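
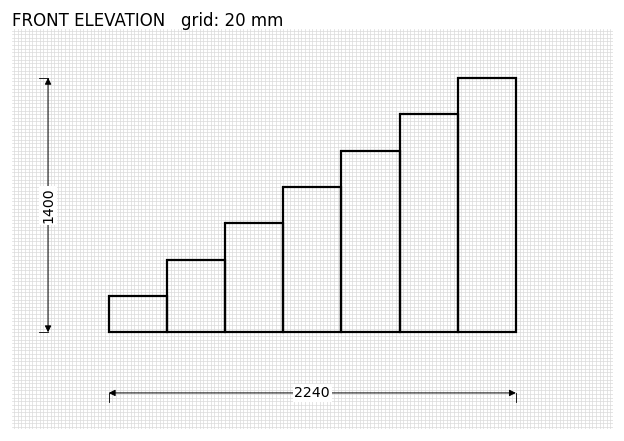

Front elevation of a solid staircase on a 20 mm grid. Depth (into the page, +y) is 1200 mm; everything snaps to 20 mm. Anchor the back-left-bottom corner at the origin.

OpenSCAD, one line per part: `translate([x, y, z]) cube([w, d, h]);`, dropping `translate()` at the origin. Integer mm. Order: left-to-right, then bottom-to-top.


cube([320, 1200, 200]);
translate([320, 0, 0]) cube([320, 1200, 400]);
translate([640, 0, 0]) cube([320, 1200, 600]);
translate([960, 0, 0]) cube([320, 1200, 800]);
translate([1280, 0, 0]) cube([320, 1200, 1000]);
translate([1600, 0, 0]) cube([320, 1200, 1200]);
translate([1920, 0, 0]) cube([320, 1200, 1400]);


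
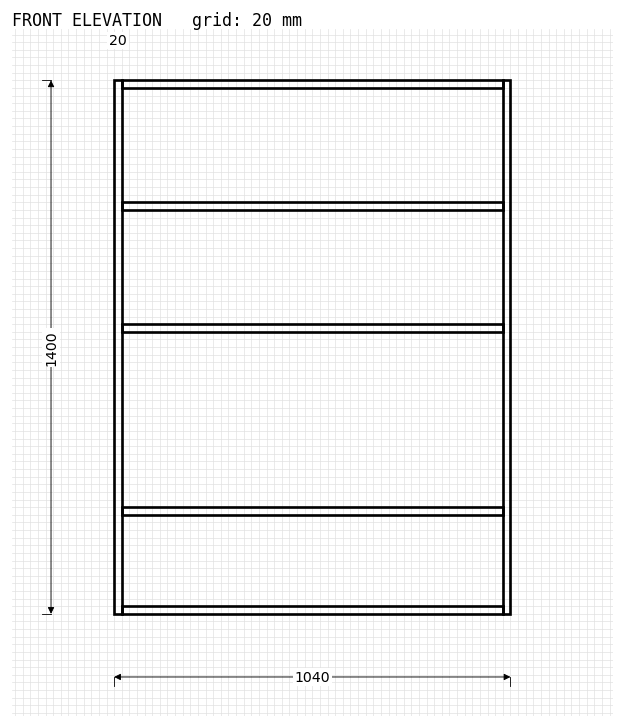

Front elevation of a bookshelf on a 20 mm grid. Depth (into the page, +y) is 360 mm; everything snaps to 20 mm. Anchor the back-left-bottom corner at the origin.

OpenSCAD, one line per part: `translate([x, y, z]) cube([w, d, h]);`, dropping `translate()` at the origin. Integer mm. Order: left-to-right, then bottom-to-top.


cube([20, 360, 1400]);
translate([20, 0, 0]) cube([1000, 360, 20]);
translate([20, 0, 260]) cube([1000, 360, 20]);
translate([20, 0, 740]) cube([1000, 360, 20]);
translate([20, 0, 1060]) cube([1000, 360, 20]);
translate([20, 0, 1380]) cube([1000, 360, 20]);
translate([1020, 0, 0]) cube([20, 360, 1400]);


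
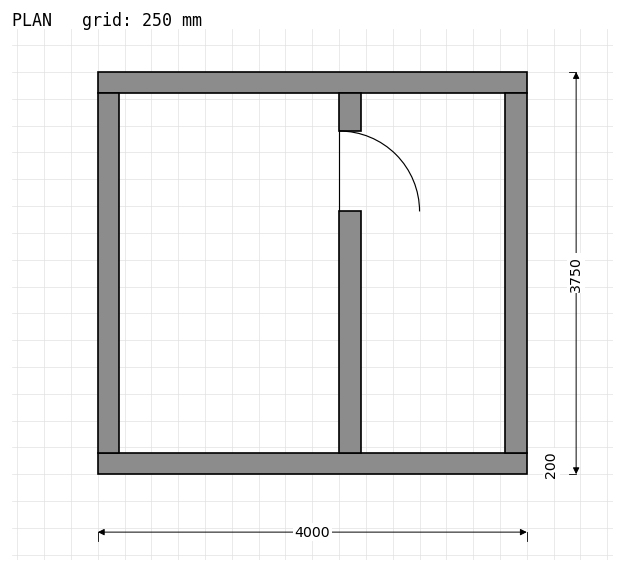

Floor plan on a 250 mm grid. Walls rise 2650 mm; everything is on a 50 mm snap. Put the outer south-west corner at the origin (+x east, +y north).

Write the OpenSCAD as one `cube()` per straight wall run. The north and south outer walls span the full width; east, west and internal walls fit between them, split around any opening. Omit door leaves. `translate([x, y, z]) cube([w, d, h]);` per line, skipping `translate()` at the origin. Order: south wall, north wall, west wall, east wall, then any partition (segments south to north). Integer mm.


cube([4000, 200, 2650]);
translate([0, 3550, 0]) cube([4000, 200, 2650]);
translate([0, 200, 0]) cube([200, 3350, 2650]);
translate([3800, 200, 0]) cube([200, 3350, 2650]);
translate([2250, 200, 0]) cube([200, 2250, 2650]);
translate([2250, 3200, 0]) cube([200, 350, 2650]);


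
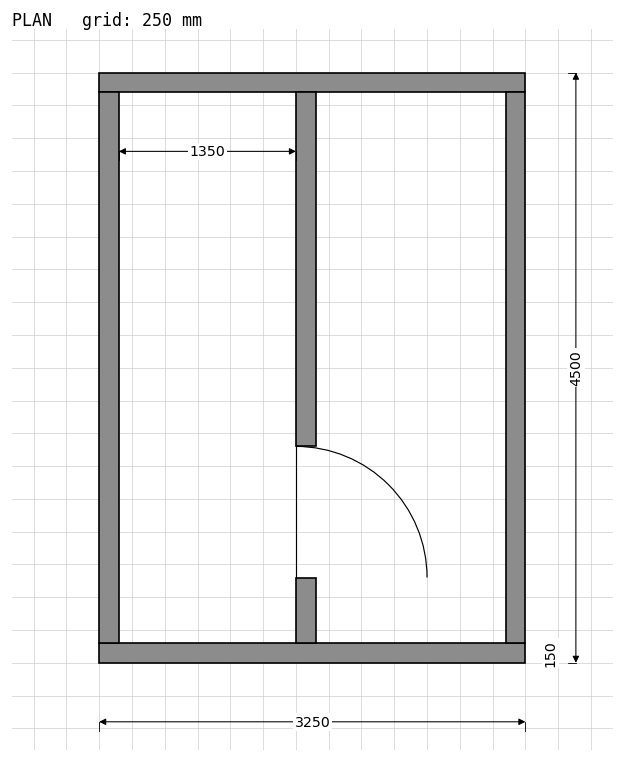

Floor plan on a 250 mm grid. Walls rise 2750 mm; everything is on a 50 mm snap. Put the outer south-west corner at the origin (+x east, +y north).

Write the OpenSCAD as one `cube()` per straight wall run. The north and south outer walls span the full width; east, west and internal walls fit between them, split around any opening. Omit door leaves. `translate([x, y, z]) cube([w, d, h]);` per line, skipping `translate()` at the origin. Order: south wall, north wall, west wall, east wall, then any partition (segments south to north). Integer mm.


cube([3250, 150, 2750]);
translate([0, 4350, 0]) cube([3250, 150, 2750]);
translate([0, 150, 0]) cube([150, 4200, 2750]);
translate([3100, 150, 0]) cube([150, 4200, 2750]);
translate([1500, 150, 0]) cube([150, 500, 2750]);
translate([1500, 1650, 0]) cube([150, 2700, 2750]);


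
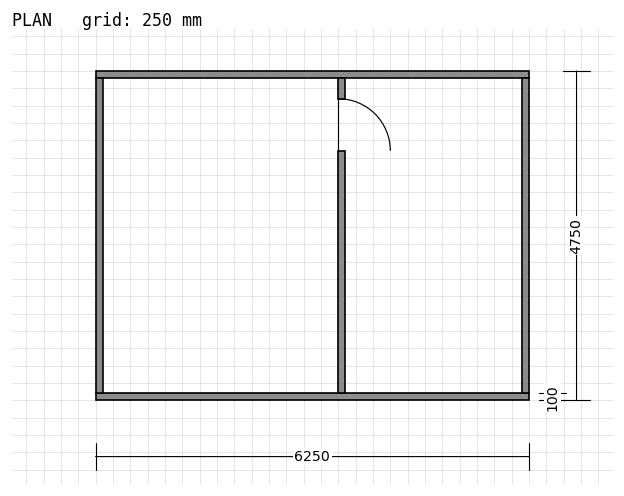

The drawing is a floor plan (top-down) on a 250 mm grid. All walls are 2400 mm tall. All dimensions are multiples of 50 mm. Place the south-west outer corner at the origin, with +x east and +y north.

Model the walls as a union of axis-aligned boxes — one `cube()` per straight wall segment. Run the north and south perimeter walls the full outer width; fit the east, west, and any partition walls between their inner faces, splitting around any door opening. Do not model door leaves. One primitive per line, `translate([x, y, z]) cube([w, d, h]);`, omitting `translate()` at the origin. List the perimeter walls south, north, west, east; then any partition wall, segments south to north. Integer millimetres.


cube([6250, 100, 2400]);
translate([0, 4650, 0]) cube([6250, 100, 2400]);
translate([0, 100, 0]) cube([100, 4550, 2400]);
translate([6150, 100, 0]) cube([100, 4550, 2400]);
translate([3500, 100, 0]) cube([100, 3500, 2400]);
translate([3500, 4350, 0]) cube([100, 300, 2400]);


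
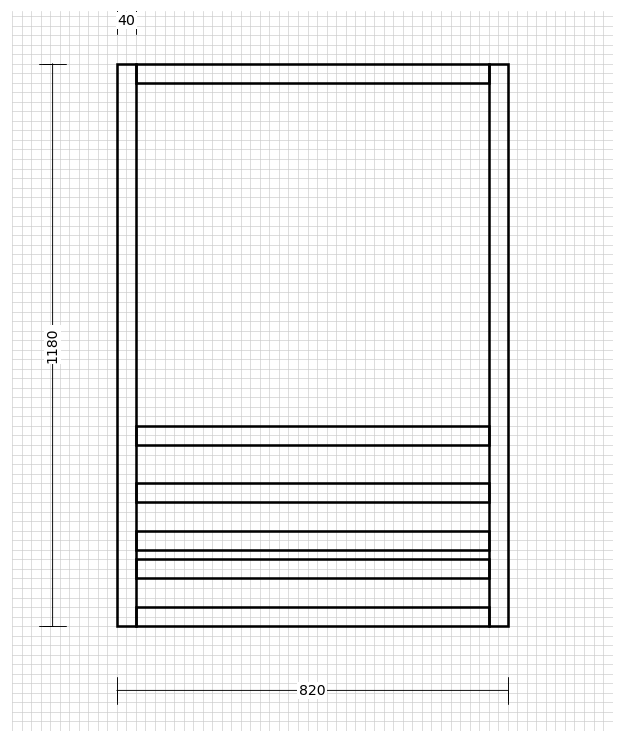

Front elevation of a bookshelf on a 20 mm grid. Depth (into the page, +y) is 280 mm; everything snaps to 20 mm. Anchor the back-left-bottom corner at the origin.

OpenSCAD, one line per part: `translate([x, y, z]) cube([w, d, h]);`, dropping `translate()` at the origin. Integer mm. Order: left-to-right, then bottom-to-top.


cube([40, 280, 1180]);
translate([40, 0, 0]) cube([740, 280, 40]);
translate([40, 0, 100]) cube([740, 280, 40]);
translate([40, 0, 160]) cube([740, 280, 40]);
translate([40, 0, 260]) cube([740, 280, 40]);
translate([40, 0, 380]) cube([740, 280, 40]);
translate([40, 0, 1140]) cube([740, 280, 40]);
translate([780, 0, 0]) cube([40, 280, 1180]);


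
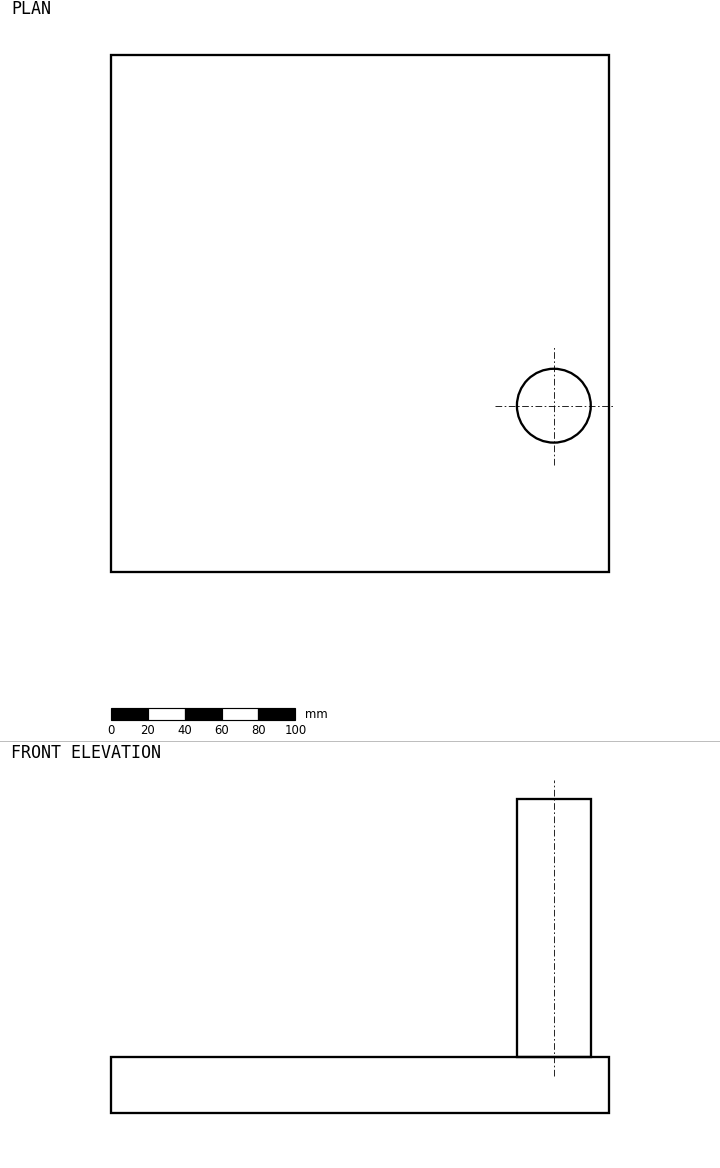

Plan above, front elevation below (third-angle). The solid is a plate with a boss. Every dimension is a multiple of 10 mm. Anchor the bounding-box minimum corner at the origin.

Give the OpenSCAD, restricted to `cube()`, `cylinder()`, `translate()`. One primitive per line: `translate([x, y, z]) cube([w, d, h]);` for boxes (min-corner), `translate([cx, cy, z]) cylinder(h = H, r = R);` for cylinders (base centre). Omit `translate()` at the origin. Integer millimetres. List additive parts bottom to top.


cube([270, 280, 30]);
translate([240, 90, 30]) cylinder(h = 140, r = 20);


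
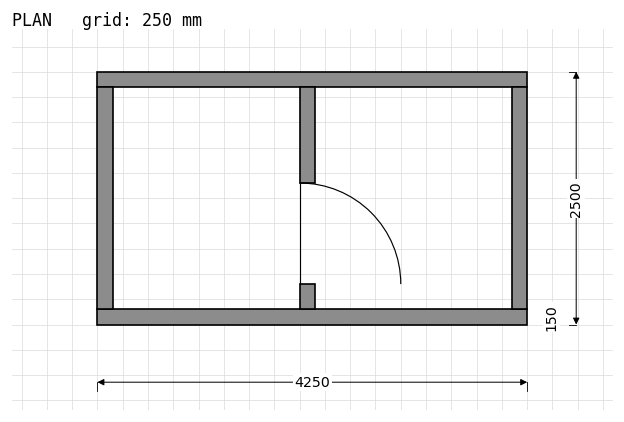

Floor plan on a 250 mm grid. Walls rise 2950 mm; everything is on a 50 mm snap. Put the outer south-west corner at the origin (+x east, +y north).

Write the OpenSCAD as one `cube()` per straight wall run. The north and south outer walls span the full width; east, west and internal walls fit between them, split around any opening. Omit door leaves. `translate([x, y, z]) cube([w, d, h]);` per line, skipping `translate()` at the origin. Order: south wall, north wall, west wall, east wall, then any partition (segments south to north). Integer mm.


cube([4250, 150, 2950]);
translate([0, 2350, 0]) cube([4250, 150, 2950]);
translate([0, 150, 0]) cube([150, 2200, 2950]);
translate([4100, 150, 0]) cube([150, 2200, 2950]);
translate([2000, 150, 0]) cube([150, 250, 2950]);
translate([2000, 1400, 0]) cube([150, 950, 2950]);


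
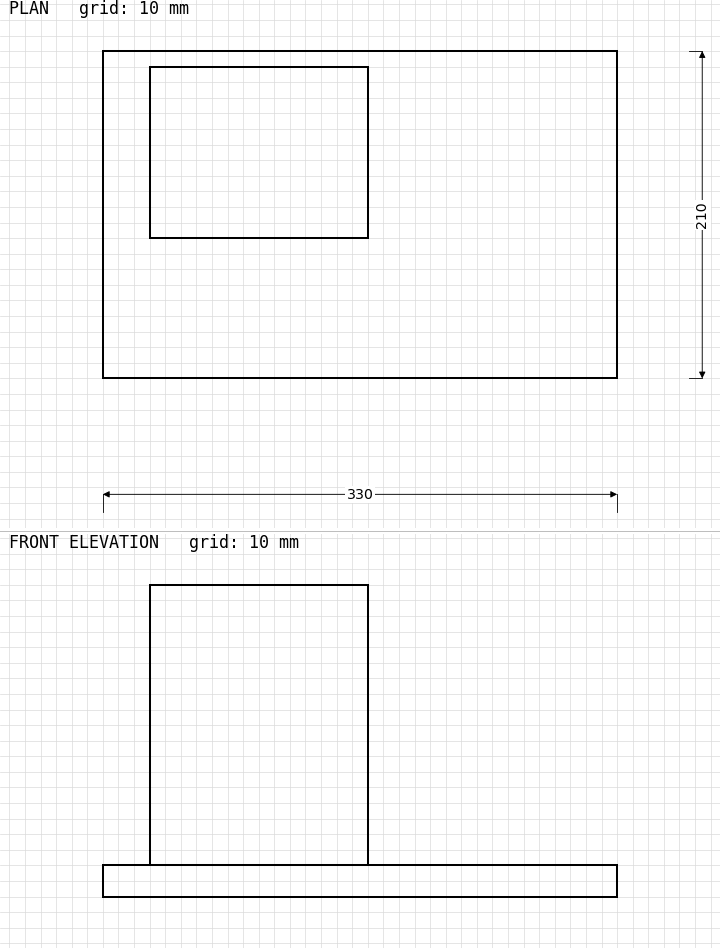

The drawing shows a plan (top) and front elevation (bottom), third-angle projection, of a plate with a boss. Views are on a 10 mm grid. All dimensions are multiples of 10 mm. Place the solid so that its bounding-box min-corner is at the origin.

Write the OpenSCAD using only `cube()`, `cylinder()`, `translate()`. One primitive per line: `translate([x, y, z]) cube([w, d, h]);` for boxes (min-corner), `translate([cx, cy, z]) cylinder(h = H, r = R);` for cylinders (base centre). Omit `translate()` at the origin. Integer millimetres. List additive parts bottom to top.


cube([330, 210, 20]);
translate([30, 90, 20]) cube([140, 110, 180]);


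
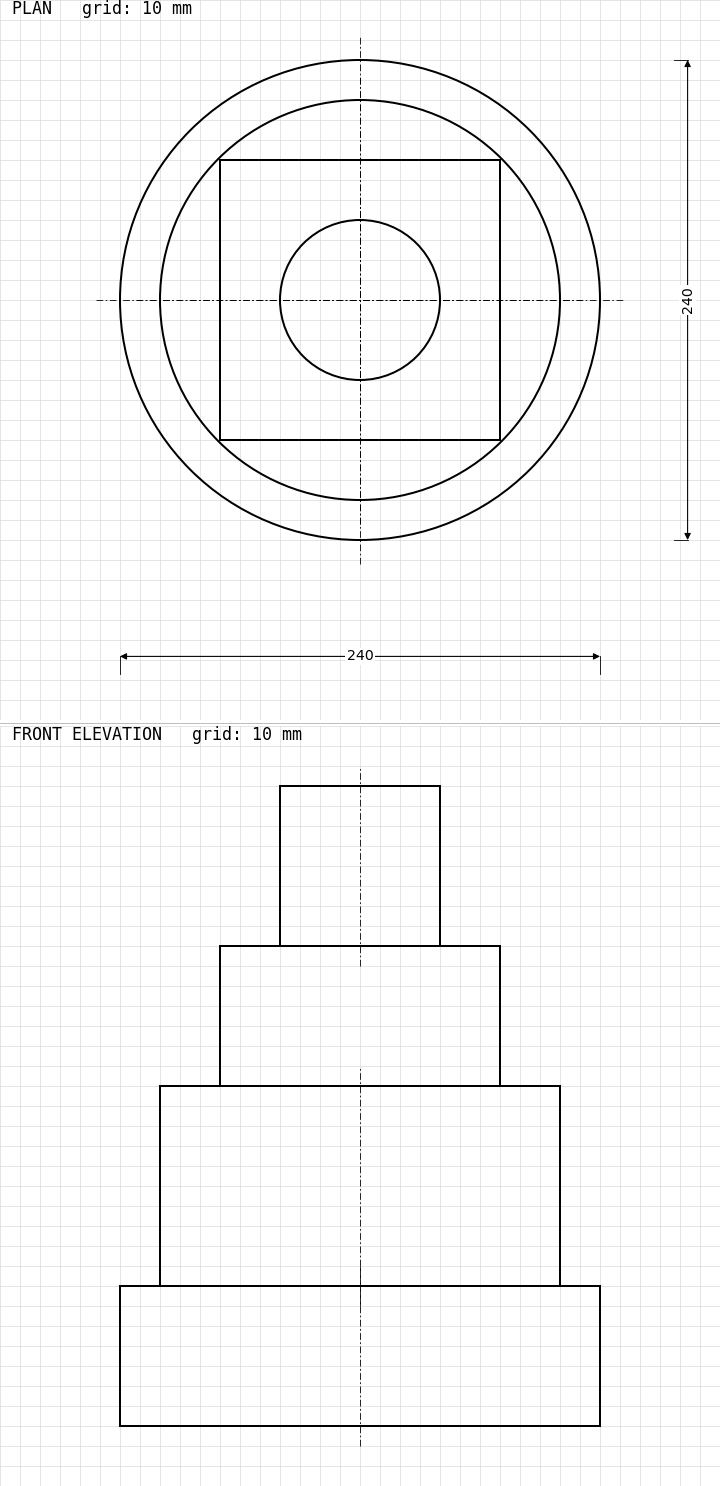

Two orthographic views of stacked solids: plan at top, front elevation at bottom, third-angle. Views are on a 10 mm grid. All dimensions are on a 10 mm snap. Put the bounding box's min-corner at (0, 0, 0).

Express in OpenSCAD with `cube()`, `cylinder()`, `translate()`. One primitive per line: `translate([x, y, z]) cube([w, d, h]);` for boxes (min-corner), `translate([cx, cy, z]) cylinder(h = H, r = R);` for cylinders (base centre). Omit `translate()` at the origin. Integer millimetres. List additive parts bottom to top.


translate([120, 120, 0]) cylinder(h = 70, r = 120);
translate([120, 120, 70]) cylinder(h = 100, r = 100);
translate([50, 50, 170]) cube([140, 140, 70]);
translate([120, 120, 240]) cylinder(h = 80, r = 40);


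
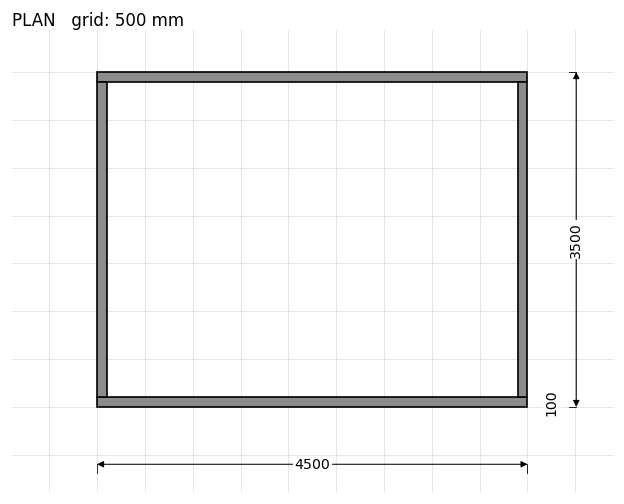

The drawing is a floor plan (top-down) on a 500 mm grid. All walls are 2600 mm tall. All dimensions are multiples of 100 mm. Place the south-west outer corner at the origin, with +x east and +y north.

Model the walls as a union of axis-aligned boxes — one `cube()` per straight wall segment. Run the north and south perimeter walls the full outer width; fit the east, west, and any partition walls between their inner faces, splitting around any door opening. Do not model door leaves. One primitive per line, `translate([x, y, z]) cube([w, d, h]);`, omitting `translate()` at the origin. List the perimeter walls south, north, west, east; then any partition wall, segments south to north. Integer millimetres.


cube([4500, 100, 2600]);
translate([0, 3400, 0]) cube([4500, 100, 2600]);
translate([0, 100, 0]) cube([100, 3300, 2600]);
translate([4400, 100, 0]) cube([100, 3300, 2600]);


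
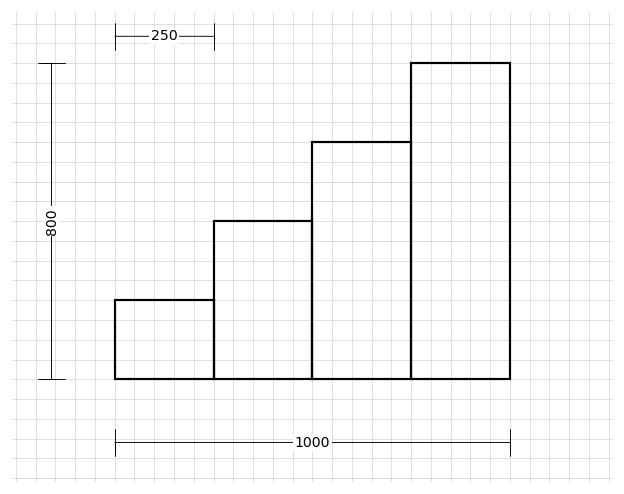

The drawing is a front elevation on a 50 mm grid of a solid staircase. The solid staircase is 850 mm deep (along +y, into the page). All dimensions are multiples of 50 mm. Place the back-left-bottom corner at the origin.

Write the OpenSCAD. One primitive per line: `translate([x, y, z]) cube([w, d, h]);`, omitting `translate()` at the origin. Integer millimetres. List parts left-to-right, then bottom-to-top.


cube([250, 850, 200]);
translate([250, 0, 0]) cube([250, 850, 400]);
translate([500, 0, 0]) cube([250, 850, 600]);
translate([750, 0, 0]) cube([250, 850, 800]);


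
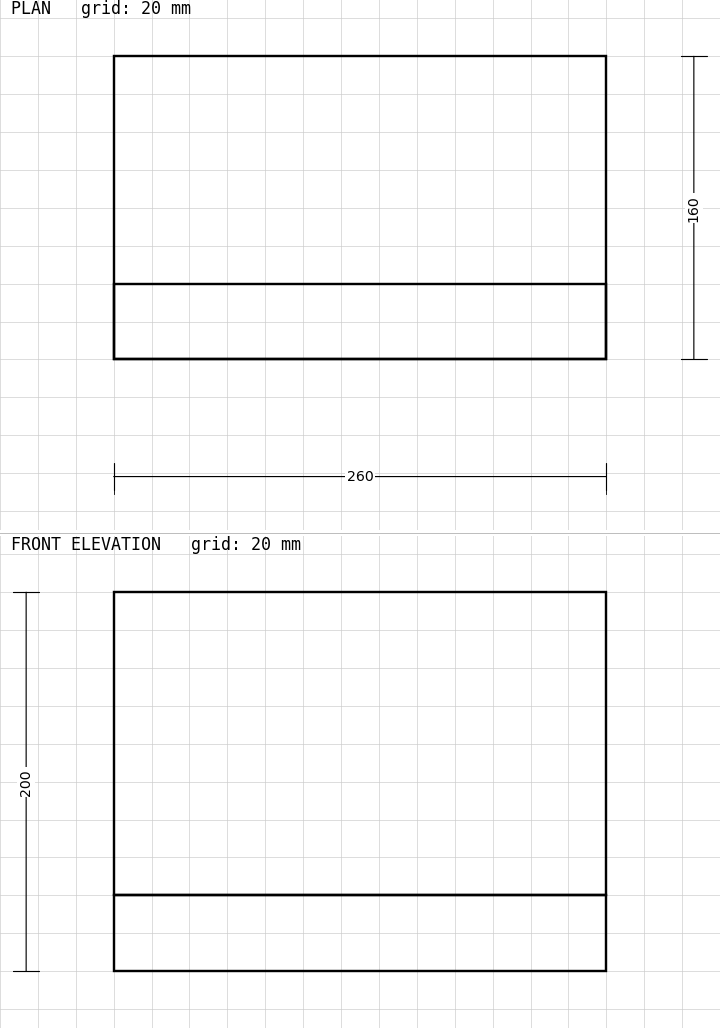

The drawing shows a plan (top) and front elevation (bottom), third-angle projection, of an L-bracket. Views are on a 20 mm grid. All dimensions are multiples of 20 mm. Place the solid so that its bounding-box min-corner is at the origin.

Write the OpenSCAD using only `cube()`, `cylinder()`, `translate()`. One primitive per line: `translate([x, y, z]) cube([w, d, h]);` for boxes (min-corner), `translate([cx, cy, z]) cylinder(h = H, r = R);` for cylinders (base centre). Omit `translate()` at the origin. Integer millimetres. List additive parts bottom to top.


cube([260, 160, 40]);
translate([0, 0, 40]) cube([260, 40, 160]);


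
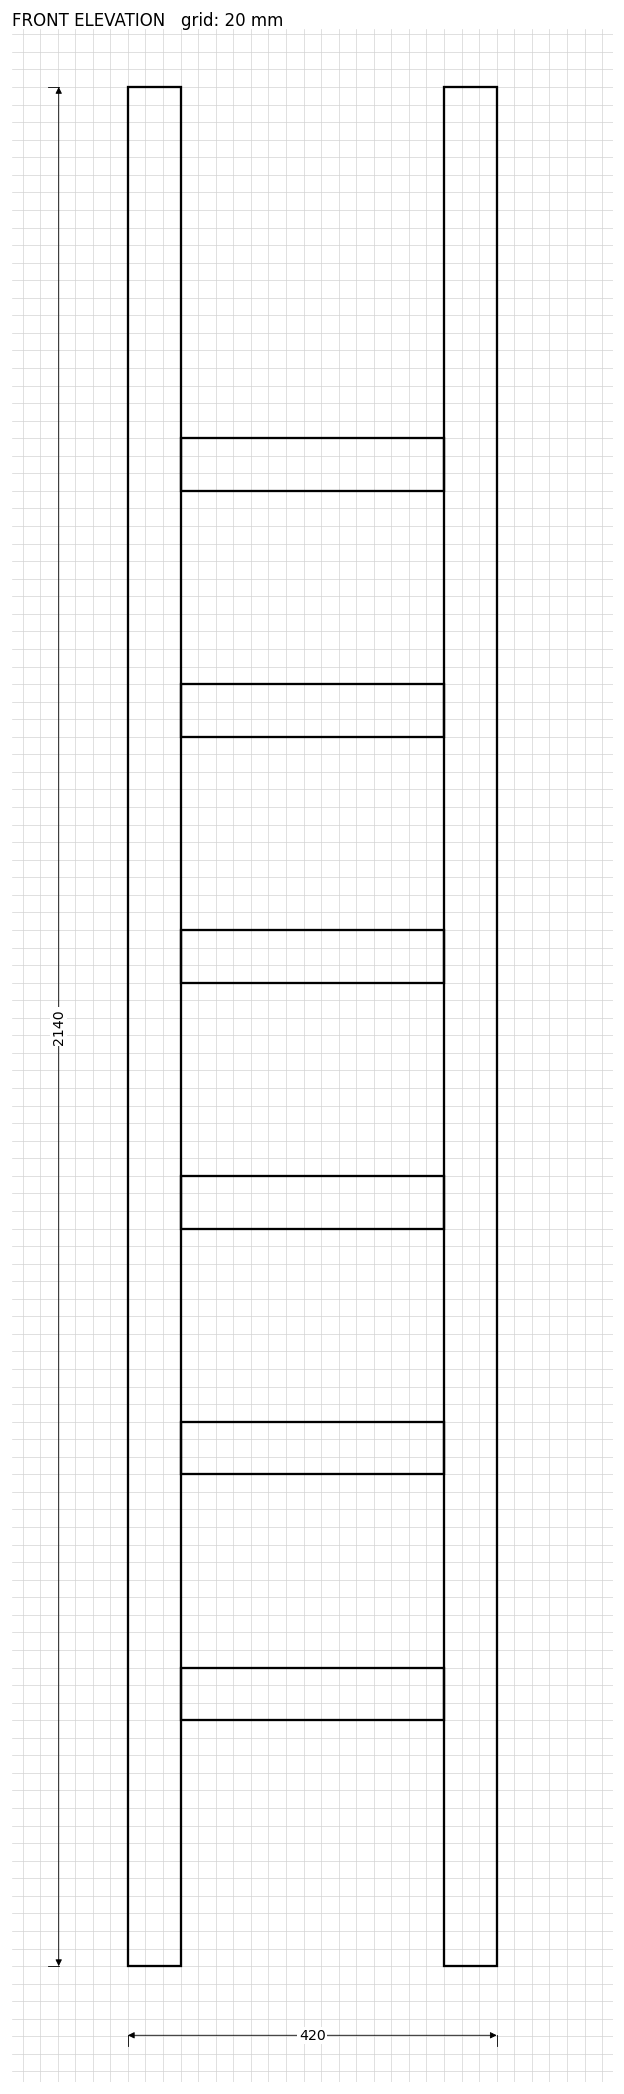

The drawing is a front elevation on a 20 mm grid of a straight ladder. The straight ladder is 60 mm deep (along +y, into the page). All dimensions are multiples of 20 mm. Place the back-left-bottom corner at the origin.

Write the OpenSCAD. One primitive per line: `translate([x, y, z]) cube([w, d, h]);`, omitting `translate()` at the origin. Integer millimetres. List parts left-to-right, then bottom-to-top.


cube([60, 60, 2140]);
translate([60, 0, 280]) cube([300, 60, 60]);
translate([60, 0, 560]) cube([300, 60, 60]);
translate([60, 0, 840]) cube([300, 60, 60]);
translate([60, 0, 1120]) cube([300, 60, 60]);
translate([60, 0, 1400]) cube([300, 60, 60]);
translate([60, 0, 1680]) cube([300, 60, 60]);
translate([360, 0, 0]) cube([60, 60, 2140]);


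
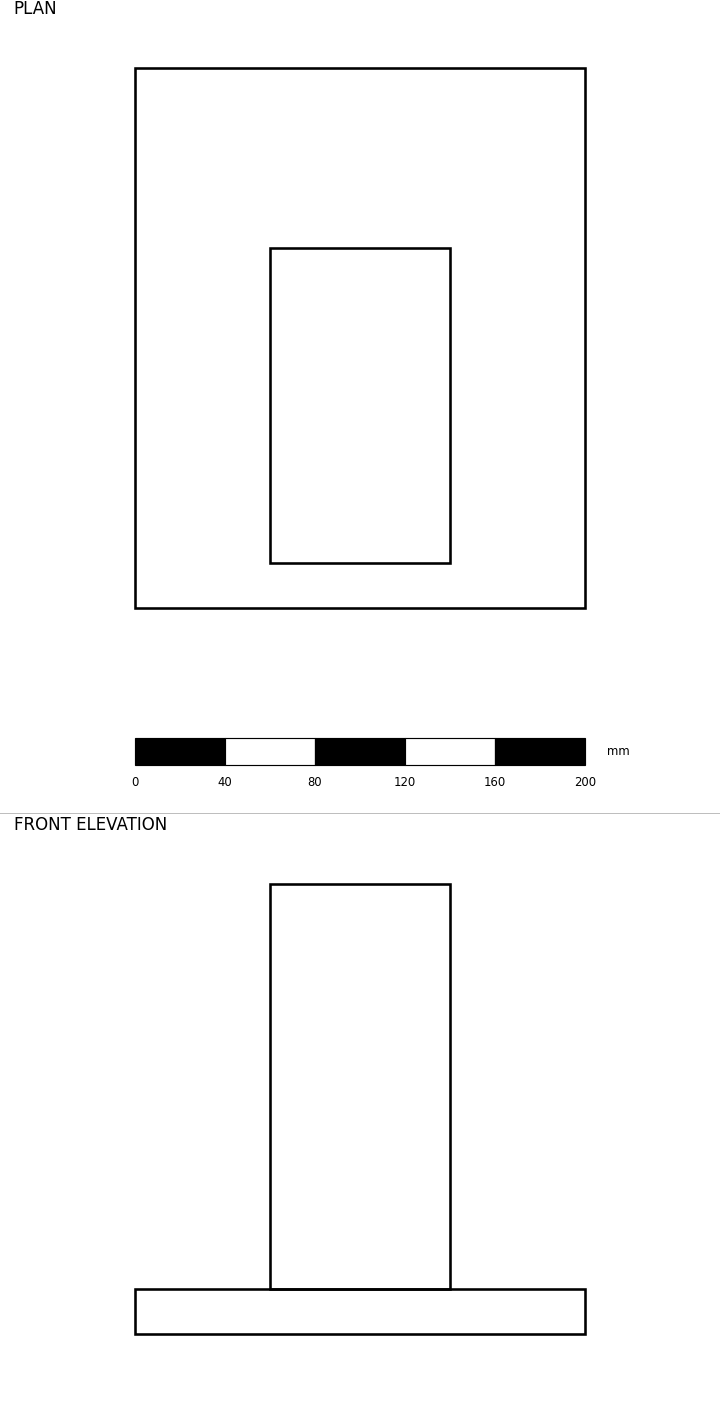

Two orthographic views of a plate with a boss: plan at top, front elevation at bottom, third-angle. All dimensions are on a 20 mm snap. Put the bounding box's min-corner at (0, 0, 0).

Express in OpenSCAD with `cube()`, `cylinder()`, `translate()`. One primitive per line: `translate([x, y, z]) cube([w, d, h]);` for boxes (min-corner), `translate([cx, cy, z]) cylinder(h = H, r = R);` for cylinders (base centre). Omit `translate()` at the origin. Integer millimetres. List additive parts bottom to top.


cube([200, 240, 20]);
translate([60, 20, 20]) cube([80, 140, 180]);


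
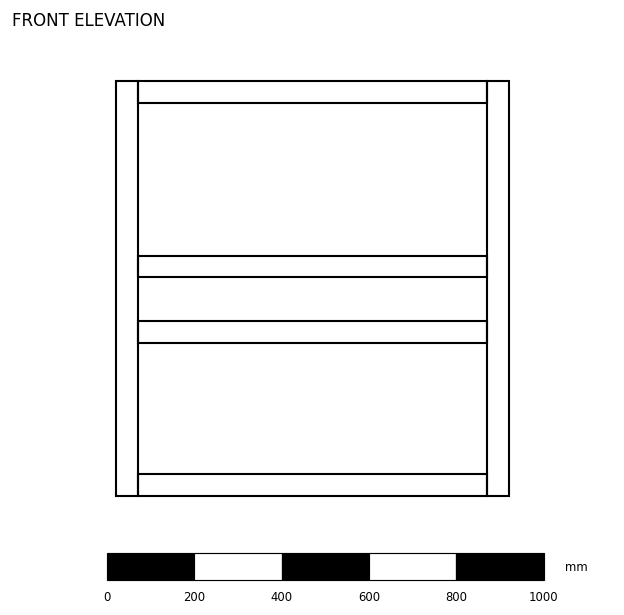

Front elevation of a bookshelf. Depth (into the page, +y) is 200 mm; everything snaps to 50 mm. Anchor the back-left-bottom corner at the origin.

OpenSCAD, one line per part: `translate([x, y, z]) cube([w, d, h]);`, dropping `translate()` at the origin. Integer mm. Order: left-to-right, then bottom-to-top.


cube([50, 200, 950]);
translate([50, 0, 0]) cube([800, 200, 50]);
translate([50, 0, 350]) cube([800, 200, 50]);
translate([50, 0, 500]) cube([800, 200, 50]);
translate([50, 0, 900]) cube([800, 200, 50]);
translate([850, 0, 0]) cube([50, 200, 950]);


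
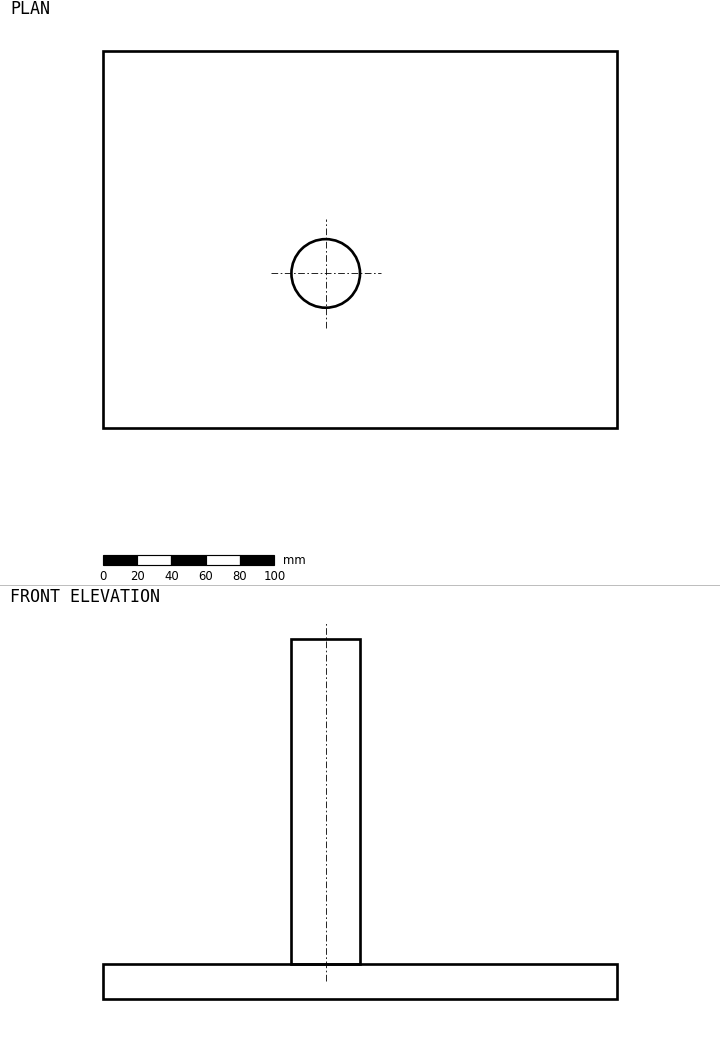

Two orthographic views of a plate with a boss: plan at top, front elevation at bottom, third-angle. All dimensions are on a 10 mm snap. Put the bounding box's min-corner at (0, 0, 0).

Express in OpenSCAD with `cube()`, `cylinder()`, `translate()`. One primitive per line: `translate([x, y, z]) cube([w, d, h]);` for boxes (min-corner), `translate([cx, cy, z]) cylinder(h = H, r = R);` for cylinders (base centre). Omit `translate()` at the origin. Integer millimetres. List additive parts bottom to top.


cube([300, 220, 20]);
translate([130, 90, 20]) cylinder(h = 190, r = 20);


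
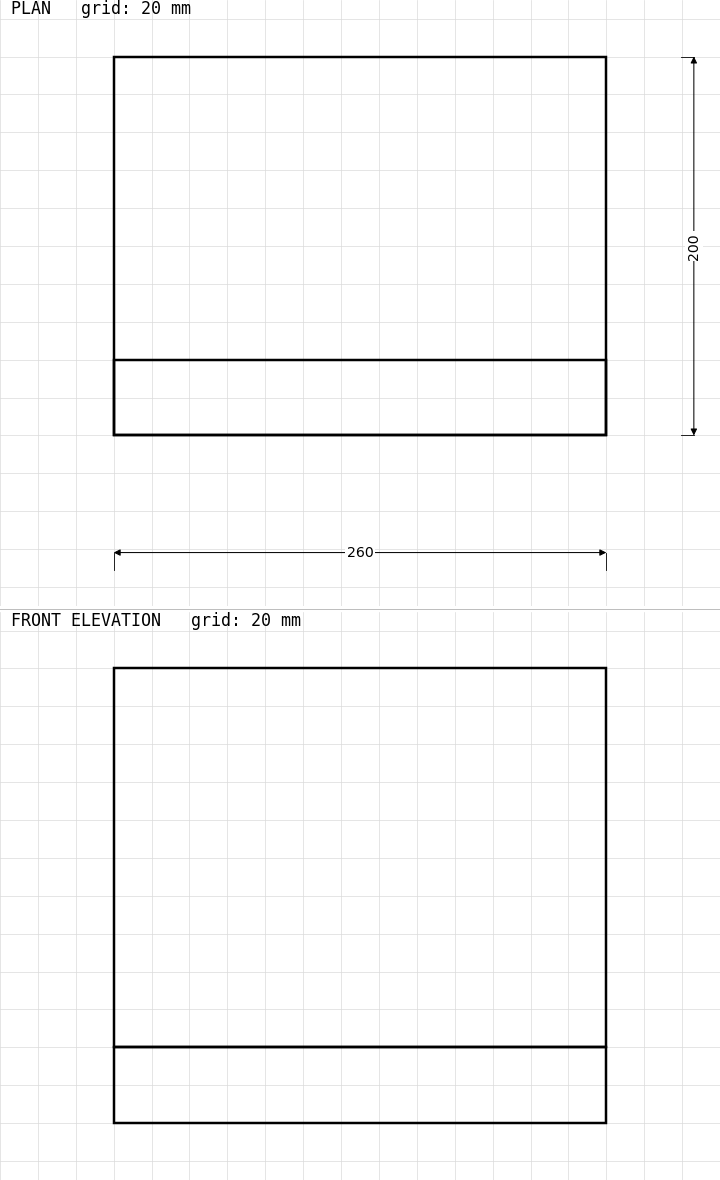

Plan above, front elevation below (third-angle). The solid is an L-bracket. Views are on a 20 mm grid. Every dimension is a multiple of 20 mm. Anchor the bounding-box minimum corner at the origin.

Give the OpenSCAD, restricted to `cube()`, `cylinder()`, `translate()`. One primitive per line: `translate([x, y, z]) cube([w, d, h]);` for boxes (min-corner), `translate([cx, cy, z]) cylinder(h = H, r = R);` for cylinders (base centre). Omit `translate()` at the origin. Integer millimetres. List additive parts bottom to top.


cube([260, 200, 40]);
translate([0, 0, 40]) cube([260, 40, 200]);


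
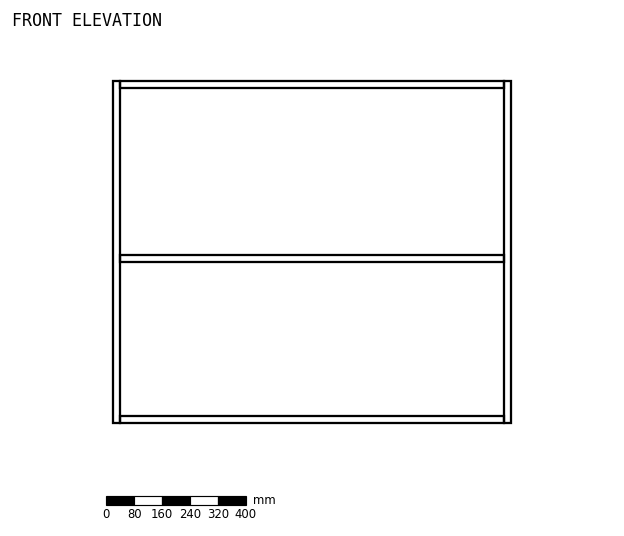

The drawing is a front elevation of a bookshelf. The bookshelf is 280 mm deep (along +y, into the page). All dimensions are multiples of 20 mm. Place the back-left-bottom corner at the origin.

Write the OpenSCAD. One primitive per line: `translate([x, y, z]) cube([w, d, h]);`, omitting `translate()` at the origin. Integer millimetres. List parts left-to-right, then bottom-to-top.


cube([20, 280, 980]);
translate([20, 0, 0]) cube([1100, 280, 20]);
translate([20, 0, 460]) cube([1100, 280, 20]);
translate([20, 0, 960]) cube([1100, 280, 20]);
translate([1120, 0, 0]) cube([20, 280, 980]);


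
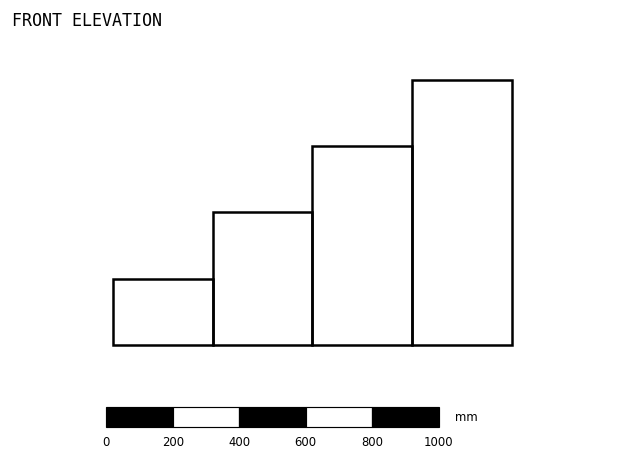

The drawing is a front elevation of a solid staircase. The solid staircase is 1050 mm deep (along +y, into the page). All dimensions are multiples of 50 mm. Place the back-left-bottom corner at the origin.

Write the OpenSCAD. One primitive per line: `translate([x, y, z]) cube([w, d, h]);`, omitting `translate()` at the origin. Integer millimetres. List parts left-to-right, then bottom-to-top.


cube([300, 1050, 200]);
translate([300, 0, 0]) cube([300, 1050, 400]);
translate([600, 0, 0]) cube([300, 1050, 600]);
translate([900, 0, 0]) cube([300, 1050, 800]);


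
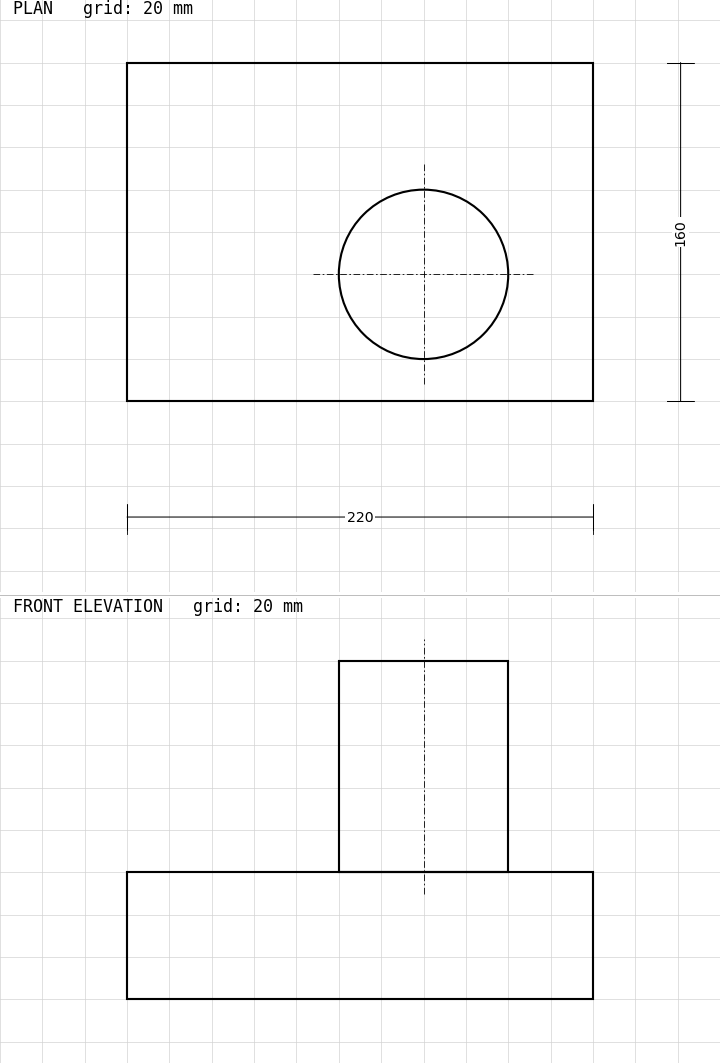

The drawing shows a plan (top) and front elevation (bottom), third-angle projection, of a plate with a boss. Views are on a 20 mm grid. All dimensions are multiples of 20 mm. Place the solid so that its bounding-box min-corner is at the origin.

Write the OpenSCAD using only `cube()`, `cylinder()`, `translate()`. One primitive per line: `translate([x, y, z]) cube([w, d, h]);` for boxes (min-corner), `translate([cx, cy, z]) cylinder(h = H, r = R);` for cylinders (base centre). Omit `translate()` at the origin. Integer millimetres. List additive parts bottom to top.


cube([220, 160, 60]);
translate([140, 60, 60]) cylinder(h = 100, r = 40);


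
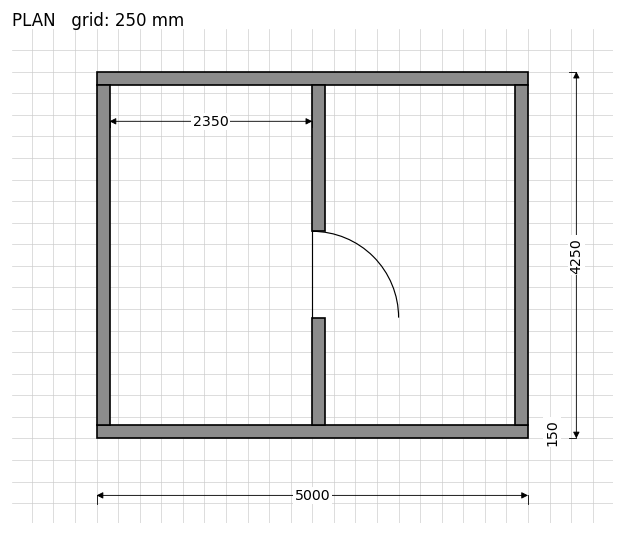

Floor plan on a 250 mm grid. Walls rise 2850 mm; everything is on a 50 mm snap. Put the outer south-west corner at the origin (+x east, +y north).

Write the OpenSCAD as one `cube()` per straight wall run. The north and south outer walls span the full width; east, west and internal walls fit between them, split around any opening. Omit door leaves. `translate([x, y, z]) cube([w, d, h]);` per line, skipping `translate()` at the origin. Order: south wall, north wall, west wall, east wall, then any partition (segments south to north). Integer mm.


cube([5000, 150, 2850]);
translate([0, 4100, 0]) cube([5000, 150, 2850]);
translate([0, 150, 0]) cube([150, 3950, 2850]);
translate([4850, 150, 0]) cube([150, 3950, 2850]);
translate([2500, 150, 0]) cube([150, 1250, 2850]);
translate([2500, 2400, 0]) cube([150, 1700, 2850]);


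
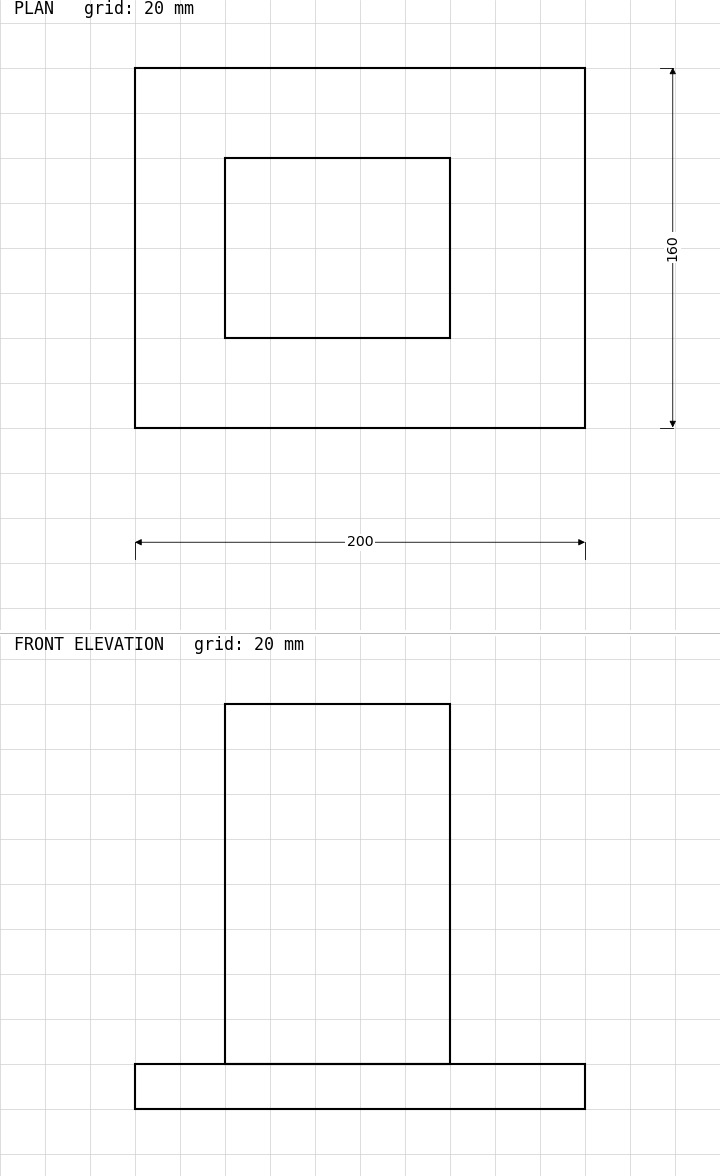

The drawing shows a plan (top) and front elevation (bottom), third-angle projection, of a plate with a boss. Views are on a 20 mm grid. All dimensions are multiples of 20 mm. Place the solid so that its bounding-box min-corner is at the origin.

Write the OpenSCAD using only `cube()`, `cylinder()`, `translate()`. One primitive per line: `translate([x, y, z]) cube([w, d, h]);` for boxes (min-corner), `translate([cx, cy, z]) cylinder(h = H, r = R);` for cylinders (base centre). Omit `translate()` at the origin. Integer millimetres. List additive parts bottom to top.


cube([200, 160, 20]);
translate([40, 40, 20]) cube([100, 80, 160]);


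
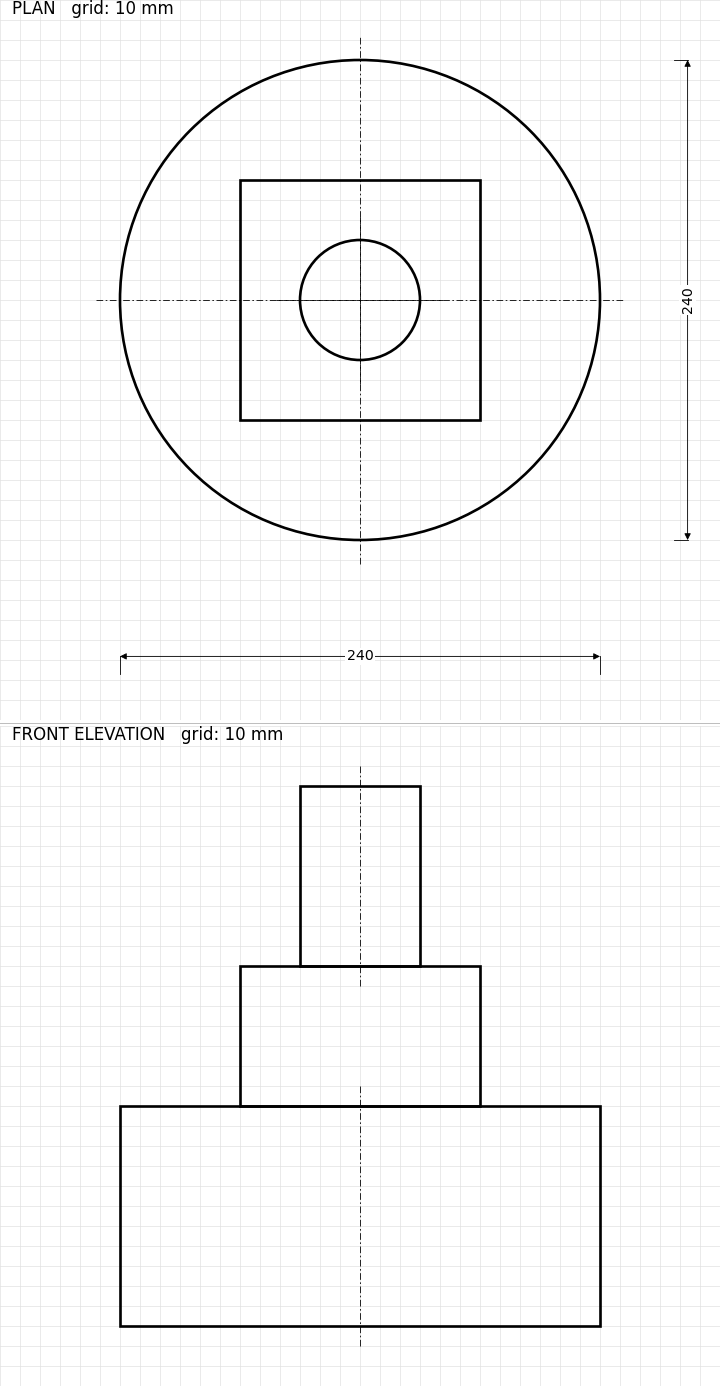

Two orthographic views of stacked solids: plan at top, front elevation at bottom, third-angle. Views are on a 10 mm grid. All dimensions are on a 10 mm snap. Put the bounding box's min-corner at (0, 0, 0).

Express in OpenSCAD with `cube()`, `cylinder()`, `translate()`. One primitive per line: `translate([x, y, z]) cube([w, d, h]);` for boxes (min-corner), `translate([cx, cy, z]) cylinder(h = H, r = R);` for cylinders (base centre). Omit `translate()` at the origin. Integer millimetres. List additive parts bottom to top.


translate([120, 120, 0]) cylinder(h = 110, r = 120);
translate([60, 60, 110]) cube([120, 120, 70]);
translate([120, 120, 180]) cylinder(h = 90, r = 30);


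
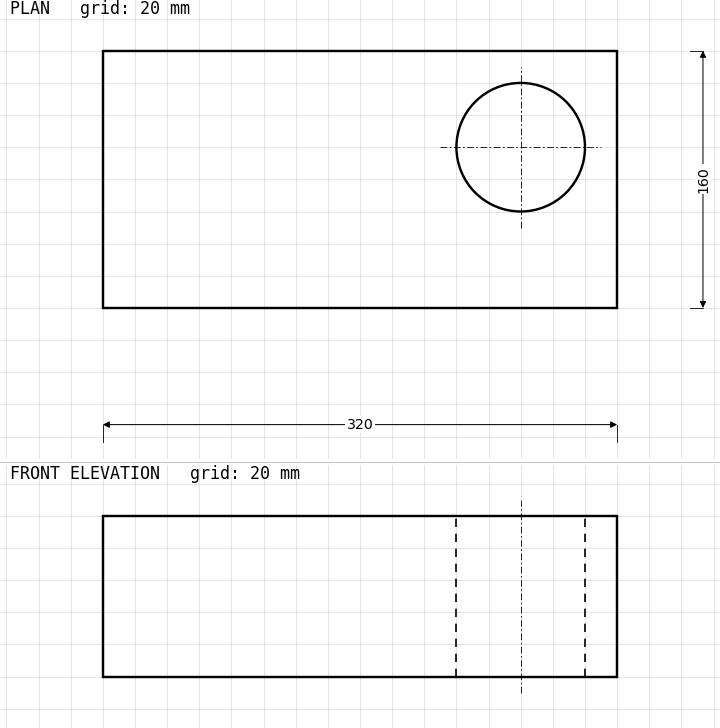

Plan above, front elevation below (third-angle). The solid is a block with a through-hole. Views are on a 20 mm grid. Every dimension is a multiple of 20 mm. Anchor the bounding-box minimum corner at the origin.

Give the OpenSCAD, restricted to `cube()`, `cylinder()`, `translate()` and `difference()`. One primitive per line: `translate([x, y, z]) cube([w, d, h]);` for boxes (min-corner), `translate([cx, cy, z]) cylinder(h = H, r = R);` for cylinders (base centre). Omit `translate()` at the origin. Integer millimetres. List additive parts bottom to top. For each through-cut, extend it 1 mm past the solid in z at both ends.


difference() {
  cube([320, 160, 100]);
  translate([260, 100, -1]) cylinder(h = 102, r = 40);
}


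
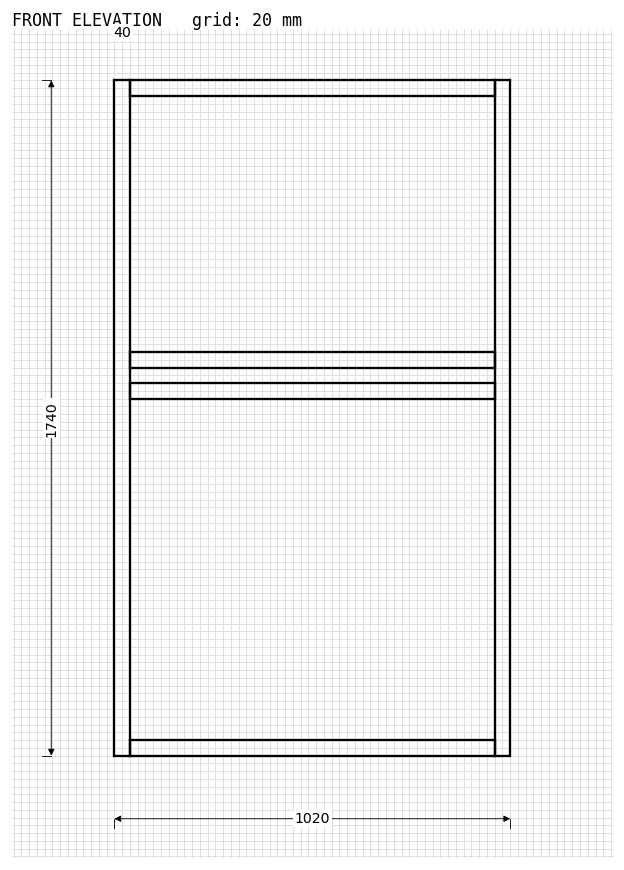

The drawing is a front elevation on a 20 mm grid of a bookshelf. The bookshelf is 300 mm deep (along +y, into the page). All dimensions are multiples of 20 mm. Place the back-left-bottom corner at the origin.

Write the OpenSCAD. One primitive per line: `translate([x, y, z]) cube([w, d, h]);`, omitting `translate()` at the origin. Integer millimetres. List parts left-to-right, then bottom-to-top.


cube([40, 300, 1740]);
translate([40, 0, 0]) cube([940, 300, 40]);
translate([40, 0, 920]) cube([940, 300, 40]);
translate([40, 0, 1000]) cube([940, 300, 40]);
translate([40, 0, 1700]) cube([940, 300, 40]);
translate([980, 0, 0]) cube([40, 300, 1740]);


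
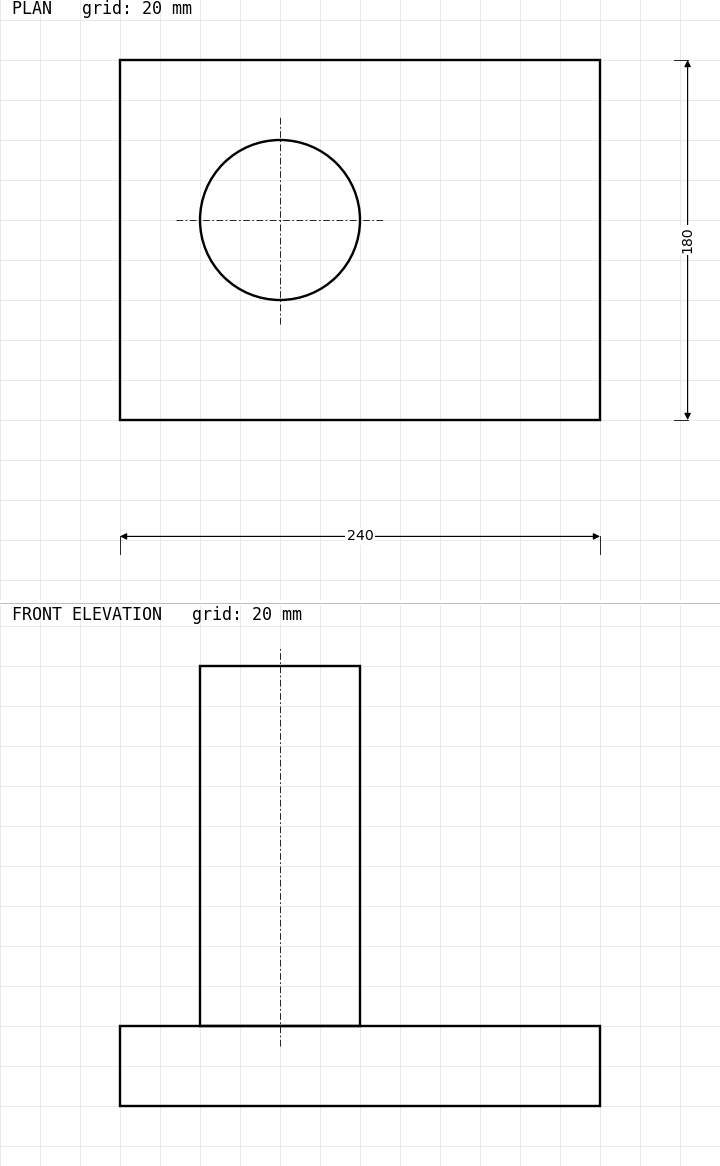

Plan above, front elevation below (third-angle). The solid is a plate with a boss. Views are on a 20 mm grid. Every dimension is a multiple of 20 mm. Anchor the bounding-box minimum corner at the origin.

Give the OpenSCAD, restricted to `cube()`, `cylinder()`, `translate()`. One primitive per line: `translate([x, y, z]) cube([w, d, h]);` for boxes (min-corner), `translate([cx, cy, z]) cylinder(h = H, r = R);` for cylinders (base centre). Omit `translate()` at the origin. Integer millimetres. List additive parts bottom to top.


cube([240, 180, 40]);
translate([80, 100, 40]) cylinder(h = 180, r = 40);


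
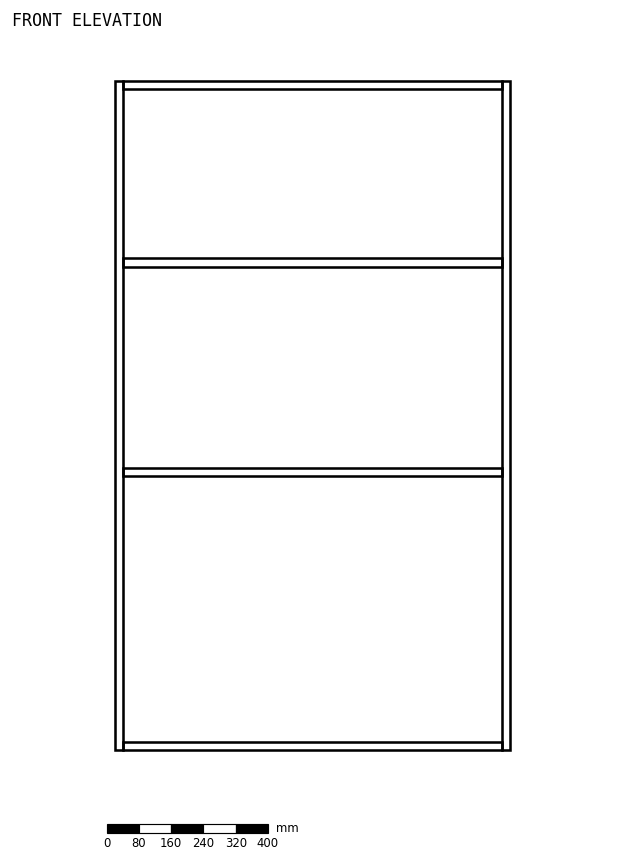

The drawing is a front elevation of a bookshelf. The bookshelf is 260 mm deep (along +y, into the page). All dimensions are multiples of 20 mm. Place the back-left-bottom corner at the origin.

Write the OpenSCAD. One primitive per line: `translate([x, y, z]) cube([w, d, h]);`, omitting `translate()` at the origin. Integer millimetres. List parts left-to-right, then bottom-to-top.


cube([20, 260, 1660]);
translate([20, 0, 0]) cube([940, 260, 20]);
translate([20, 0, 680]) cube([940, 260, 20]);
translate([20, 0, 1200]) cube([940, 260, 20]);
translate([20, 0, 1640]) cube([940, 260, 20]);
translate([960, 0, 0]) cube([20, 260, 1660]);


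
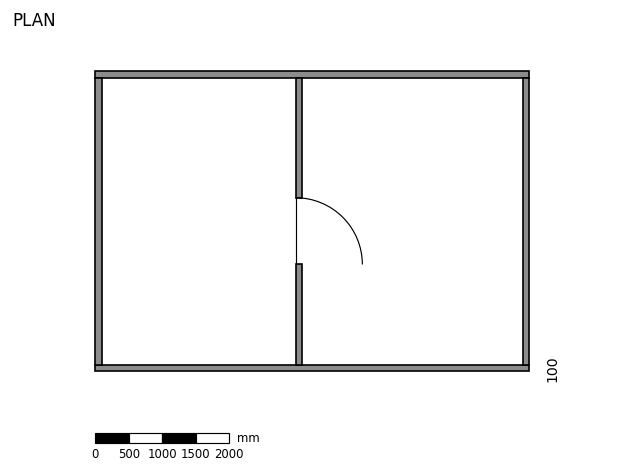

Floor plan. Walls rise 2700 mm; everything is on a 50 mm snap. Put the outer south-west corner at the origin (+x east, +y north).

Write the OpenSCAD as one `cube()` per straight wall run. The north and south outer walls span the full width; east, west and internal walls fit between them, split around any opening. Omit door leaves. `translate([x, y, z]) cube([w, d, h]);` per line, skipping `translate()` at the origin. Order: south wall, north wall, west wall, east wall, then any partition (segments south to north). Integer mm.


cube([6500, 100, 2700]);
translate([0, 4400, 0]) cube([6500, 100, 2700]);
translate([0, 100, 0]) cube([100, 4300, 2700]);
translate([6400, 100, 0]) cube([100, 4300, 2700]);
translate([3000, 100, 0]) cube([100, 1500, 2700]);
translate([3000, 2600, 0]) cube([100, 1800, 2700]);


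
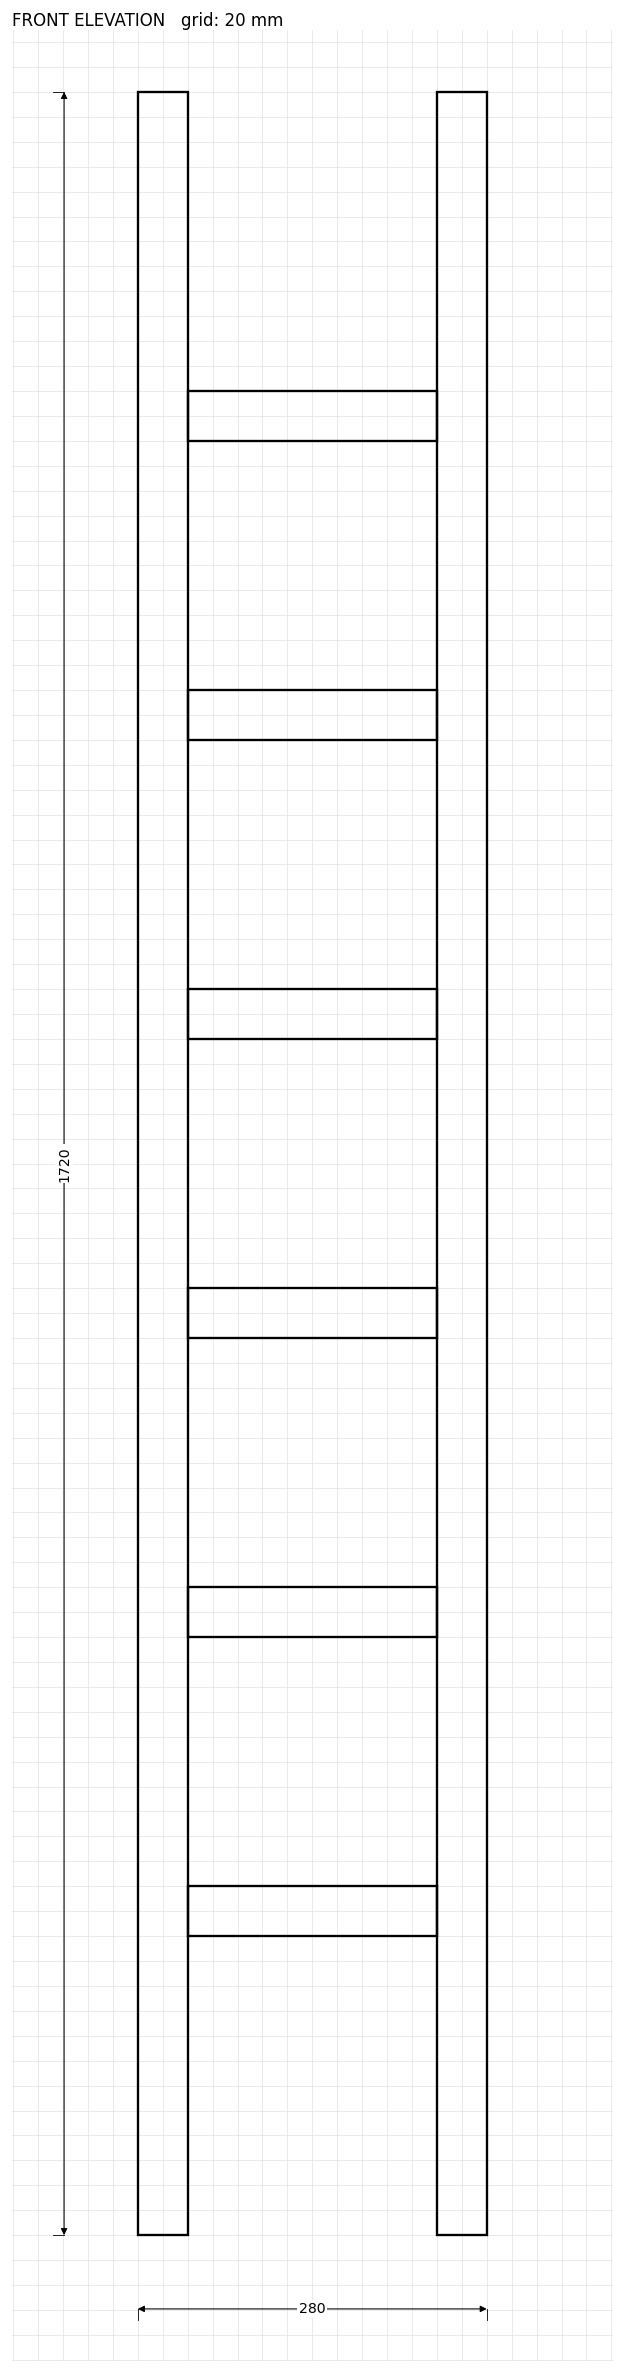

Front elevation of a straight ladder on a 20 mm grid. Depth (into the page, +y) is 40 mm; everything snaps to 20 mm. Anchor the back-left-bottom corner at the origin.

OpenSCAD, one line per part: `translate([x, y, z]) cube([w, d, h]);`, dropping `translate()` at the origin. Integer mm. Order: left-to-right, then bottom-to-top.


cube([40, 40, 1720]);
translate([40, 0, 240]) cube([200, 40, 40]);
translate([40, 0, 480]) cube([200, 40, 40]);
translate([40, 0, 720]) cube([200, 40, 40]);
translate([40, 0, 960]) cube([200, 40, 40]);
translate([40, 0, 1200]) cube([200, 40, 40]);
translate([40, 0, 1440]) cube([200, 40, 40]);
translate([240, 0, 0]) cube([40, 40, 1720]);


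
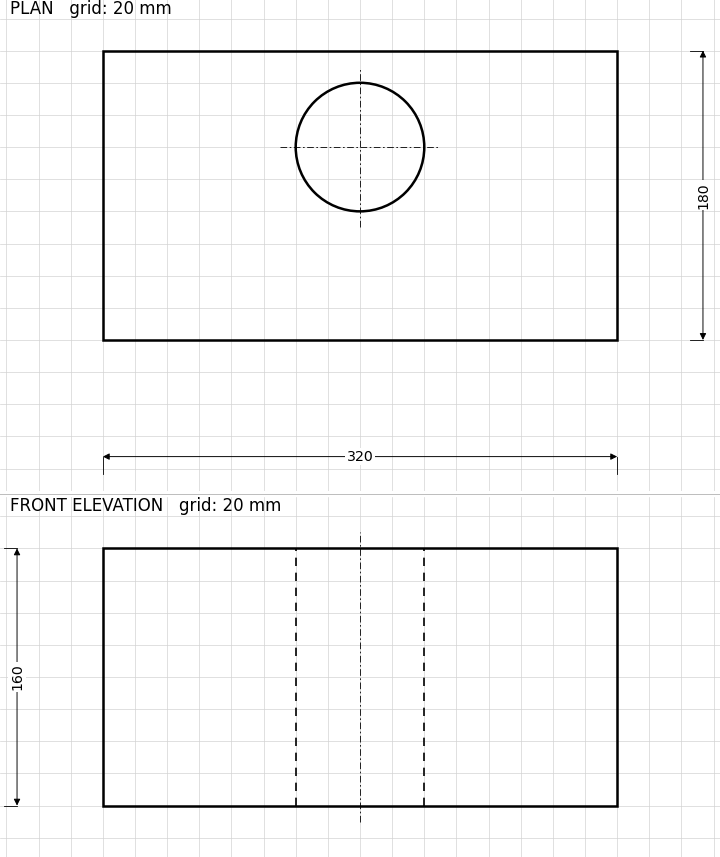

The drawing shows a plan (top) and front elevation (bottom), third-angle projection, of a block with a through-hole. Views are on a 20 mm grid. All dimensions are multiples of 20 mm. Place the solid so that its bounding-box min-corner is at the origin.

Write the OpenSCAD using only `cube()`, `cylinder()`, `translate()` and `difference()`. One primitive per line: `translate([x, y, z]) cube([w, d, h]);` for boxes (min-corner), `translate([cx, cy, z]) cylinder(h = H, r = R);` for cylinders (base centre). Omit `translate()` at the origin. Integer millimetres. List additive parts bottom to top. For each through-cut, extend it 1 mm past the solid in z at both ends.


difference() {
  cube([320, 180, 160]);
  translate([160, 120, -1]) cylinder(h = 162, r = 40);
}


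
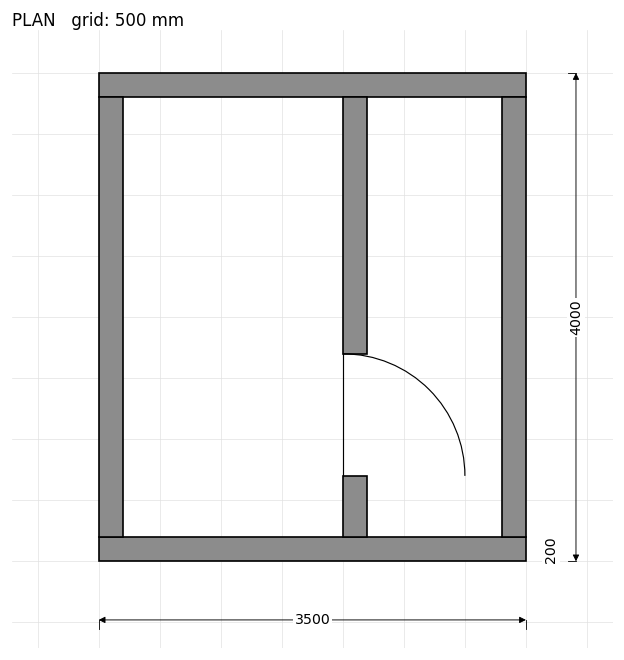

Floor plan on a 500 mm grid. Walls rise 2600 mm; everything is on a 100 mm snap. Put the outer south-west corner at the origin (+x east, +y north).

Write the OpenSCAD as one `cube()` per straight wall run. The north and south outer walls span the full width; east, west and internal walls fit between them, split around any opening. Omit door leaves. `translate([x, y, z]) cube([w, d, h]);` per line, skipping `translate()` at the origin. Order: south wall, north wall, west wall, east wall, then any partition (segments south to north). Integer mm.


cube([3500, 200, 2600]);
translate([0, 3800, 0]) cube([3500, 200, 2600]);
translate([0, 200, 0]) cube([200, 3600, 2600]);
translate([3300, 200, 0]) cube([200, 3600, 2600]);
translate([2000, 200, 0]) cube([200, 500, 2600]);
translate([2000, 1700, 0]) cube([200, 2100, 2600]);


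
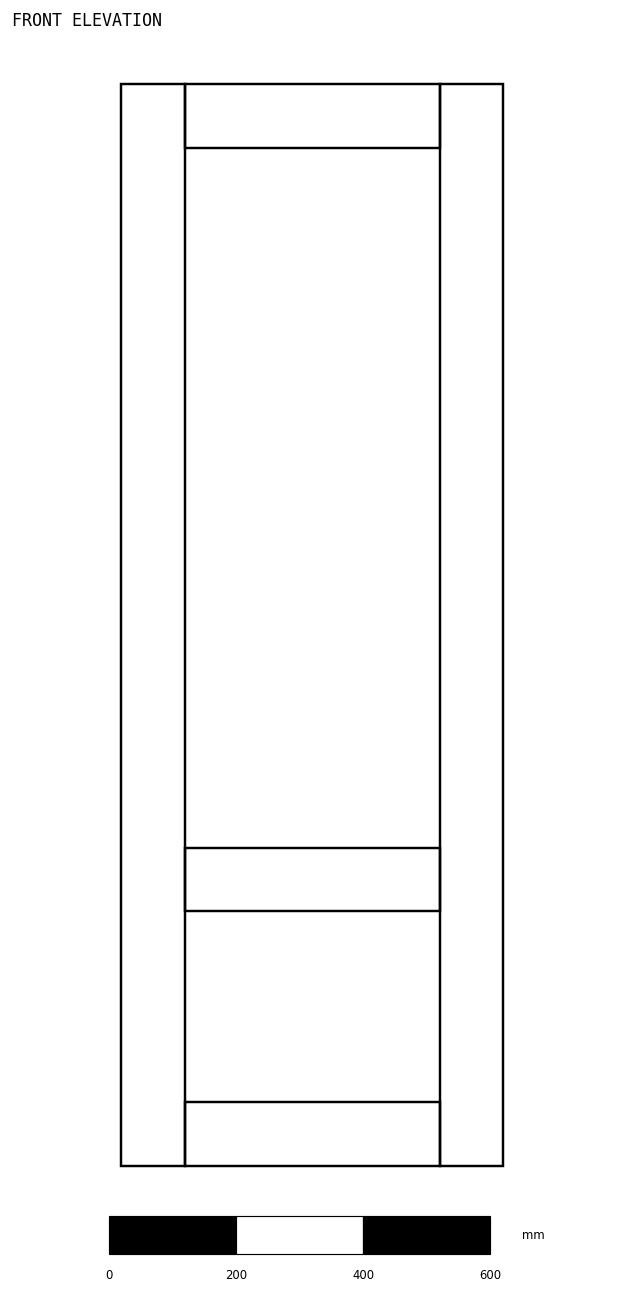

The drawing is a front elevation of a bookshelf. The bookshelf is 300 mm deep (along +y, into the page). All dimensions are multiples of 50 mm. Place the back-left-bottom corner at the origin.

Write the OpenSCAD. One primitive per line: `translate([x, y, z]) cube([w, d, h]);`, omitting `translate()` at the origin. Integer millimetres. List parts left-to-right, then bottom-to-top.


cube([100, 300, 1700]);
translate([100, 0, 0]) cube([400, 300, 100]);
translate([100, 0, 400]) cube([400, 300, 100]);
translate([100, 0, 1600]) cube([400, 300, 100]);
translate([500, 0, 0]) cube([100, 300, 1700]);


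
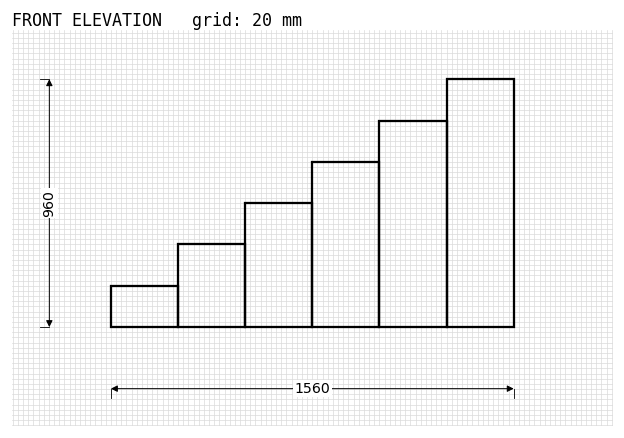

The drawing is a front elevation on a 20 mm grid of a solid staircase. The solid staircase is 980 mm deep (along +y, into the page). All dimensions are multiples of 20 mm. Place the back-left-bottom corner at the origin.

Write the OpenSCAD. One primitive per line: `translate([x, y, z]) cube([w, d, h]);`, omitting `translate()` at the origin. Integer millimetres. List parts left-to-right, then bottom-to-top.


cube([260, 980, 160]);
translate([260, 0, 0]) cube([260, 980, 320]);
translate([520, 0, 0]) cube([260, 980, 480]);
translate([780, 0, 0]) cube([260, 980, 640]);
translate([1040, 0, 0]) cube([260, 980, 800]);
translate([1300, 0, 0]) cube([260, 980, 960]);


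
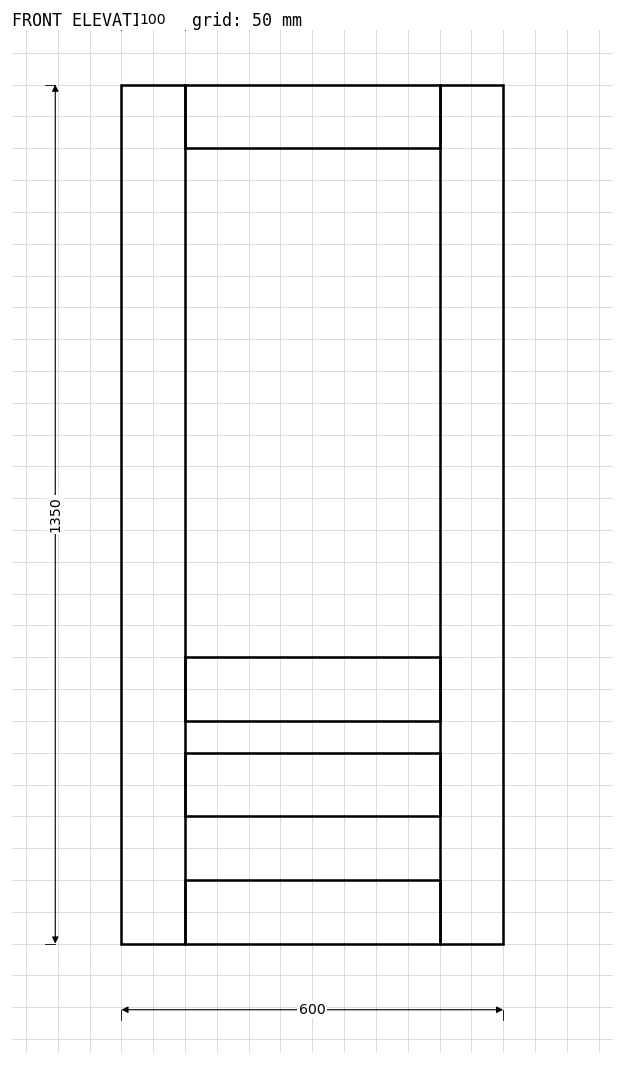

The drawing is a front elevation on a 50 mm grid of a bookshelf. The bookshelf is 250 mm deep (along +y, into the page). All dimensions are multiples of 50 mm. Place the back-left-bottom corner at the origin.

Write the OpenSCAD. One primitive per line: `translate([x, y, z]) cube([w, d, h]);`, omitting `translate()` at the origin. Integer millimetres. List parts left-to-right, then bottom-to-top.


cube([100, 250, 1350]);
translate([100, 0, 0]) cube([400, 250, 100]);
translate([100, 0, 200]) cube([400, 250, 100]);
translate([100, 0, 350]) cube([400, 250, 100]);
translate([100, 0, 1250]) cube([400, 250, 100]);
translate([500, 0, 0]) cube([100, 250, 1350]);


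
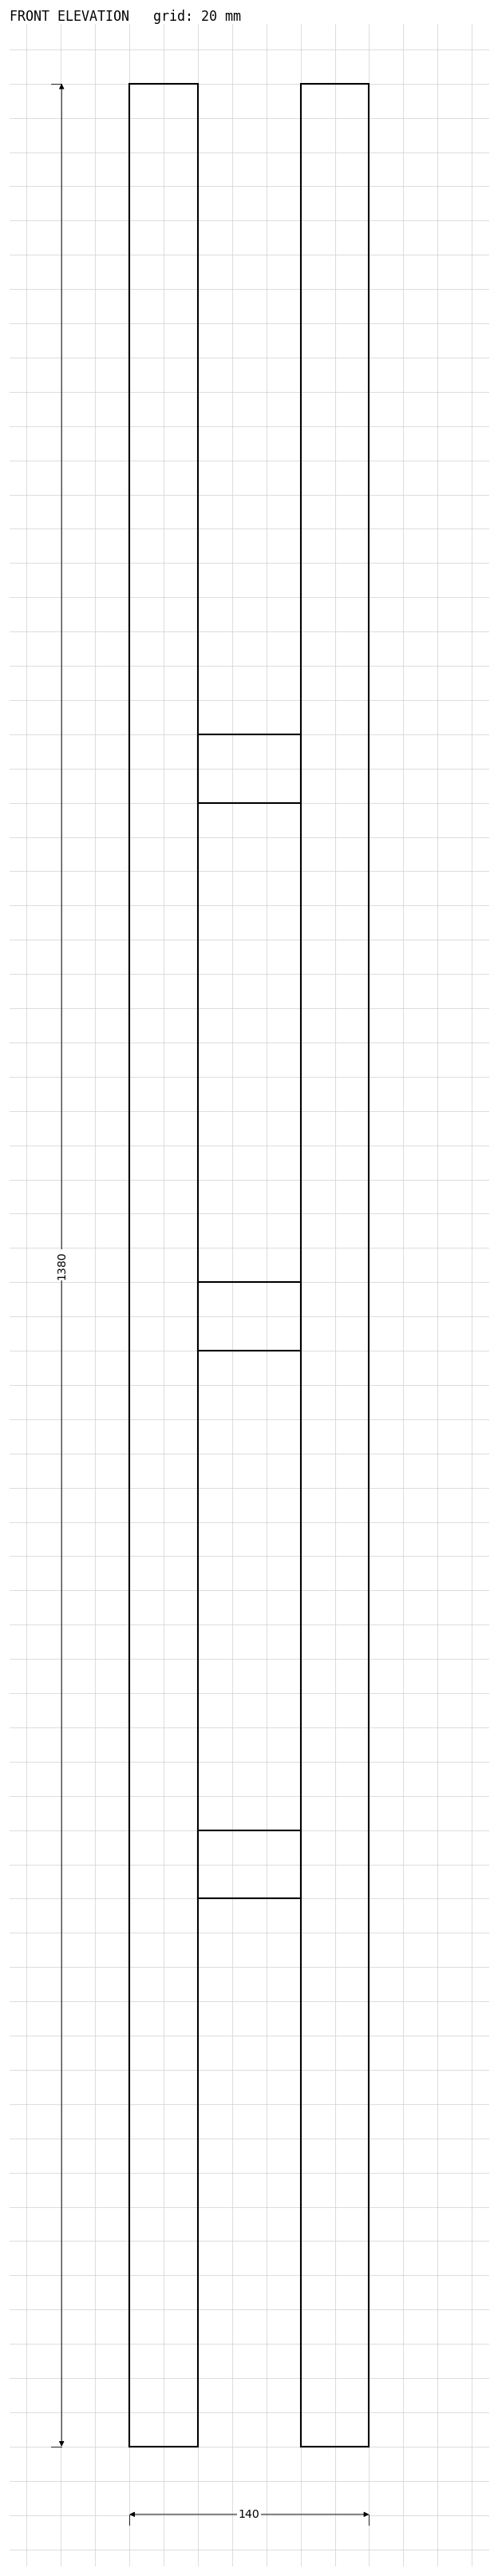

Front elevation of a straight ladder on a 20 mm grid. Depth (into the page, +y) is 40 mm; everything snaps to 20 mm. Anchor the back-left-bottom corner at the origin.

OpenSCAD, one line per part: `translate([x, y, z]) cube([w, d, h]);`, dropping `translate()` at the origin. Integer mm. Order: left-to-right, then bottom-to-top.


cube([40, 40, 1380]);
translate([40, 0, 320]) cube([60, 40, 40]);
translate([40, 0, 640]) cube([60, 40, 40]);
translate([40, 0, 960]) cube([60, 40, 40]);
translate([100, 0, 0]) cube([40, 40, 1380]);
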